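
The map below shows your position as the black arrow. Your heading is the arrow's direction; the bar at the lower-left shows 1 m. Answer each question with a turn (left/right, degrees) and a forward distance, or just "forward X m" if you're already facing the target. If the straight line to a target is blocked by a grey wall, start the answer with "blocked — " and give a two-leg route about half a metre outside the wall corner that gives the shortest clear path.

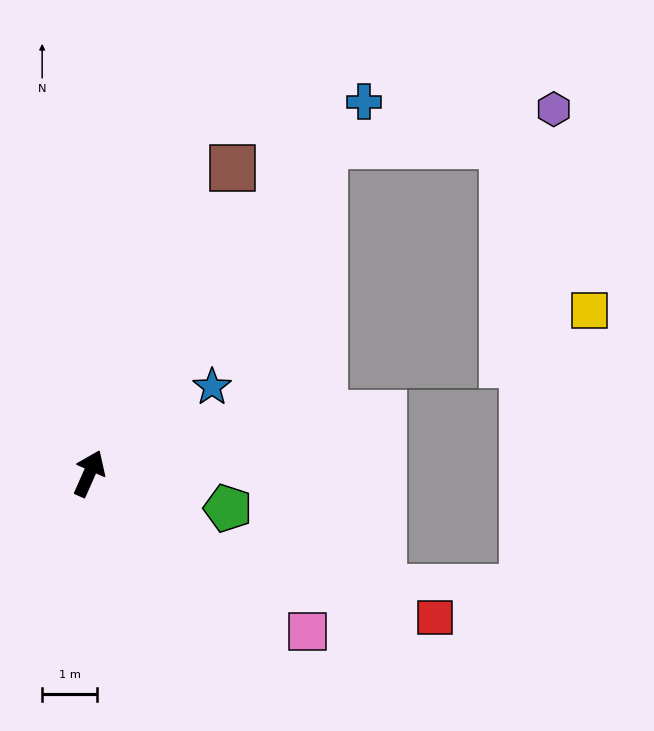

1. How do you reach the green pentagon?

turn right 80°, forward 2.6 m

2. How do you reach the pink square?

turn right 102°, forward 4.9 m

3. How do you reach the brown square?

forward 6.1 m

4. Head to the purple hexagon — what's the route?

blocked — turn right 12°, forward 7.3 m, then turn right 45°, forward 4.2 m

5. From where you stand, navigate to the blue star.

turn right 31°, forward 2.7 m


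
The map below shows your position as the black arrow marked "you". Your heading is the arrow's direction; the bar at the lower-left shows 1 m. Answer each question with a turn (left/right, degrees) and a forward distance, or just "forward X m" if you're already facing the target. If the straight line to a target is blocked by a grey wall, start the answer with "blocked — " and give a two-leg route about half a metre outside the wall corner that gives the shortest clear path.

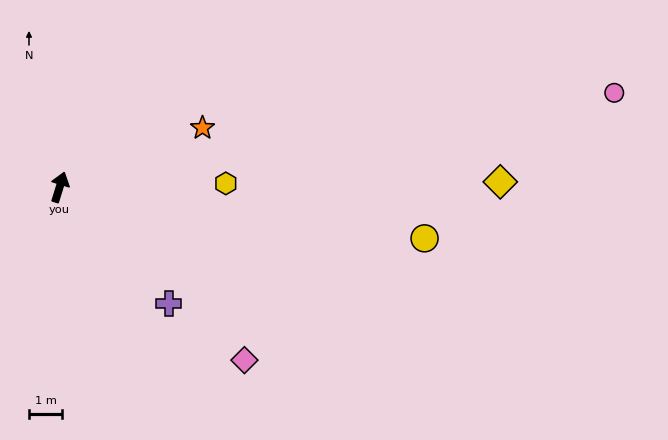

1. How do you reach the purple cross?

turn right 120°, forward 4.8 m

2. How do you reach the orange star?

turn right 50°, forward 4.7 m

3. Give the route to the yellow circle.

turn right 81°, forward 11.1 m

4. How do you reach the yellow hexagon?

turn right 71°, forward 5.0 m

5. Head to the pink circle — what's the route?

turn right 63°, forward 17.0 m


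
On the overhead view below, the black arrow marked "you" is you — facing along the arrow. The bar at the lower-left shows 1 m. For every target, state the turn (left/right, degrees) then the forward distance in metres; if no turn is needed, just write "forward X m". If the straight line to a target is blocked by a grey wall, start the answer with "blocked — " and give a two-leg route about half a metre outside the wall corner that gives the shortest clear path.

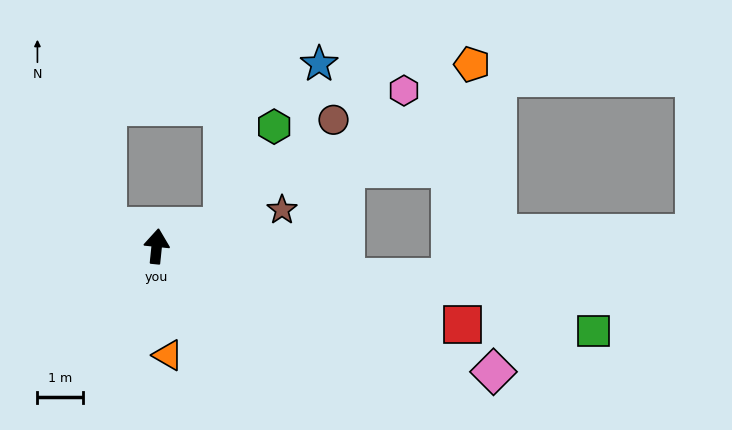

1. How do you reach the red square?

turn right 98°, forward 6.9 m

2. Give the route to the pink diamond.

turn right 105°, forward 7.9 m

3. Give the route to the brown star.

turn right 68°, forward 2.9 m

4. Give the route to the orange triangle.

turn right 168°, forward 2.4 m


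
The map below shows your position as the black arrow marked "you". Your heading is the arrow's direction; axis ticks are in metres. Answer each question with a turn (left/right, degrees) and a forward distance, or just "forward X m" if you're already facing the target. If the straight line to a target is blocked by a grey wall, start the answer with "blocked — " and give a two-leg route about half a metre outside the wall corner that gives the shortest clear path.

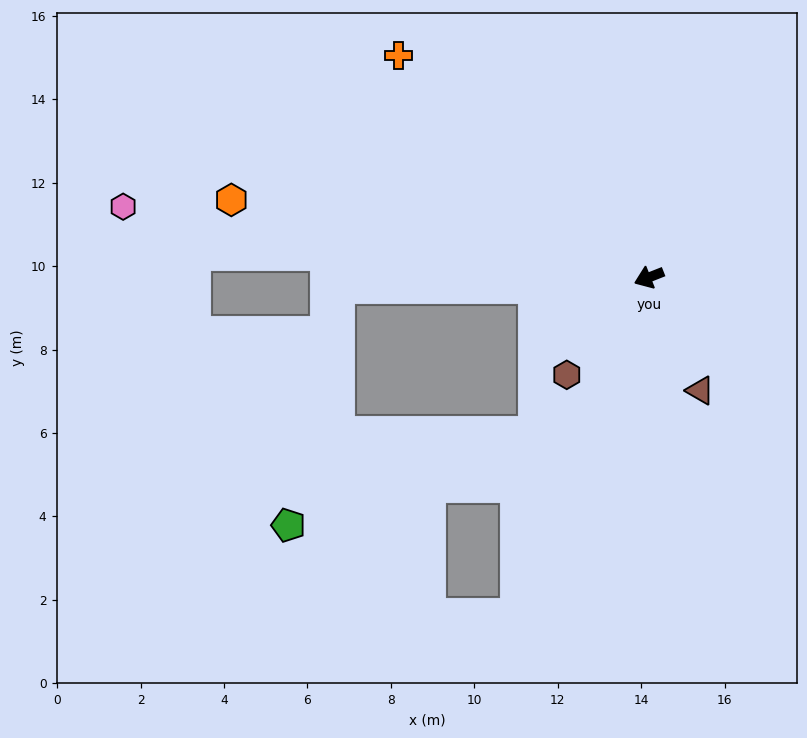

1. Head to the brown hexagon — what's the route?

turn left 28°, forward 3.1 m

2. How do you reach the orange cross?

turn right 63°, forward 8.0 m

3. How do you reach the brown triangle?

turn left 93°, forward 3.0 m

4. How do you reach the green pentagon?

blocked — turn right 20°, forward 7.5 m, then turn left 77°, forward 5.8 m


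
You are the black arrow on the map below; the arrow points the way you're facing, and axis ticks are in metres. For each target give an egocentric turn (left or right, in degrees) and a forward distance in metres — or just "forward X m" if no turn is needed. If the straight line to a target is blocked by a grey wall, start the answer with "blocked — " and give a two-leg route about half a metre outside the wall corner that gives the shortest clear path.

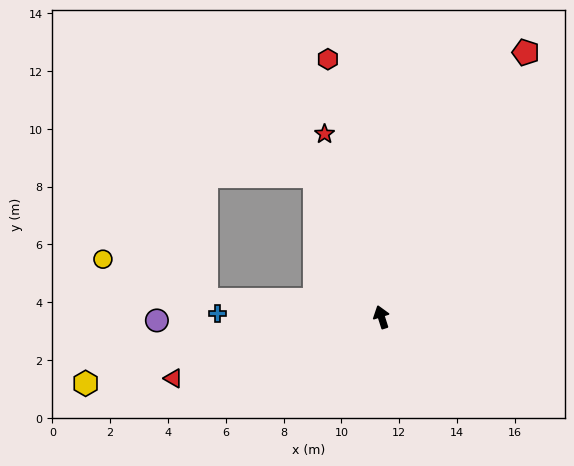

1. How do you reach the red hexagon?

turn right 6°, forward 9.1 m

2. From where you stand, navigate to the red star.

forward 6.6 m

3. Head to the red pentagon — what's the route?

turn right 46°, forward 10.4 m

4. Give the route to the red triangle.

turn left 89°, forward 7.5 m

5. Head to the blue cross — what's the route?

turn left 71°, forward 5.7 m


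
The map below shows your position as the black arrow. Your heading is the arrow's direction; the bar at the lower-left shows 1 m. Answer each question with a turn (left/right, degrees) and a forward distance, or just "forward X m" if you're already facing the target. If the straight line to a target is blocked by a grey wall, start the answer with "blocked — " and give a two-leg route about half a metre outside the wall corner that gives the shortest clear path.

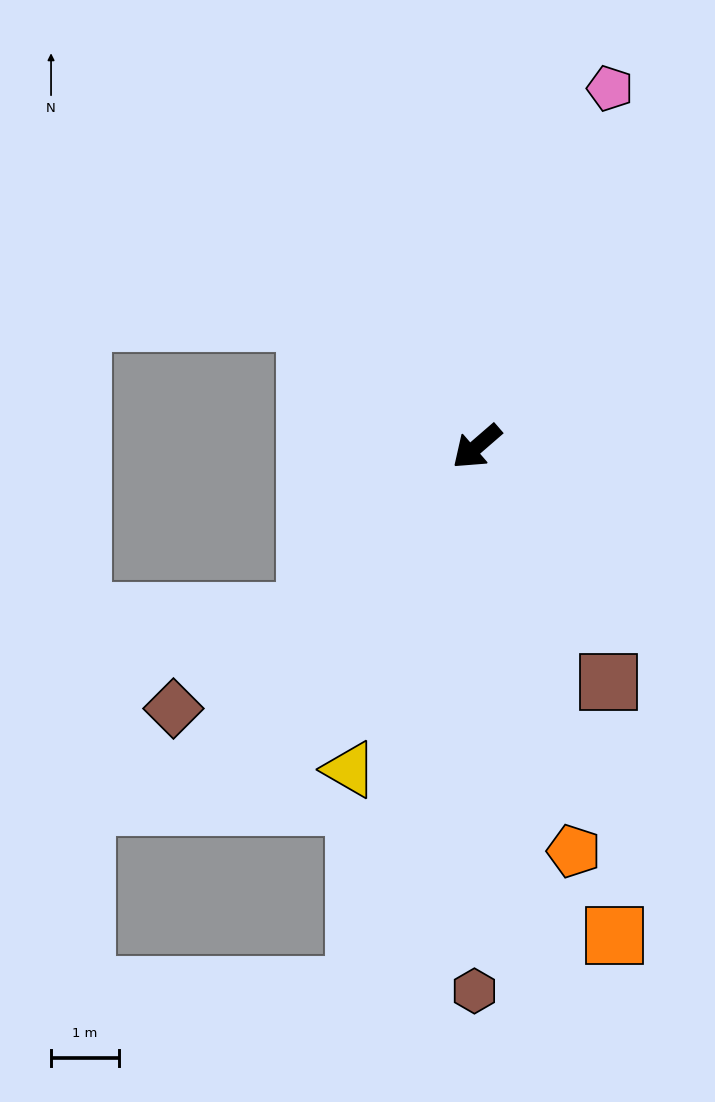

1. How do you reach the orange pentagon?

turn left 63°, forward 6.2 m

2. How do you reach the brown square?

turn left 78°, forward 4.0 m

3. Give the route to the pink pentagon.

turn right 151°, forward 5.7 m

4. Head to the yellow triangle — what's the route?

turn left 28°, forward 5.1 m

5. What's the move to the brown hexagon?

turn left 49°, forward 8.1 m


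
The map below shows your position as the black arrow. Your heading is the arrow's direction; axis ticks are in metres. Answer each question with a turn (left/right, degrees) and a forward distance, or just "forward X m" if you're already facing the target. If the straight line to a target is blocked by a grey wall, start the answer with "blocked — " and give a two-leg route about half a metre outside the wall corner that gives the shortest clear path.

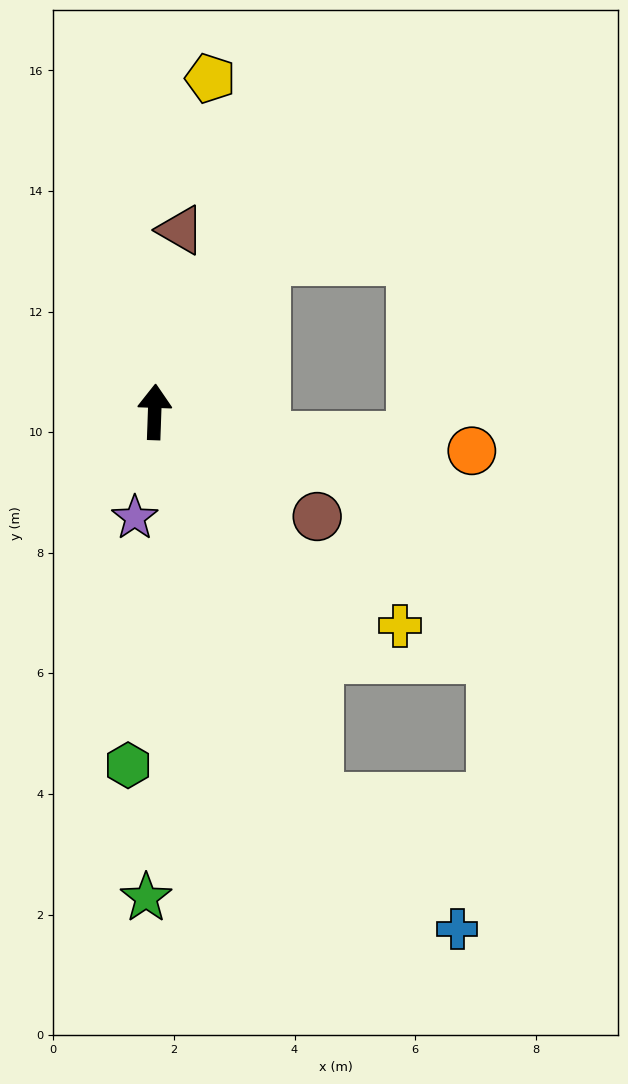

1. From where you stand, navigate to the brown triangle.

turn right 6°, forward 3.0 m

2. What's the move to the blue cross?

blocked — turn right 155°, forward 7.0 m, then turn left 24°, forward 3.2 m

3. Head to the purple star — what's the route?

turn left 171°, forward 1.8 m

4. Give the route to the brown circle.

turn right 121°, forward 3.2 m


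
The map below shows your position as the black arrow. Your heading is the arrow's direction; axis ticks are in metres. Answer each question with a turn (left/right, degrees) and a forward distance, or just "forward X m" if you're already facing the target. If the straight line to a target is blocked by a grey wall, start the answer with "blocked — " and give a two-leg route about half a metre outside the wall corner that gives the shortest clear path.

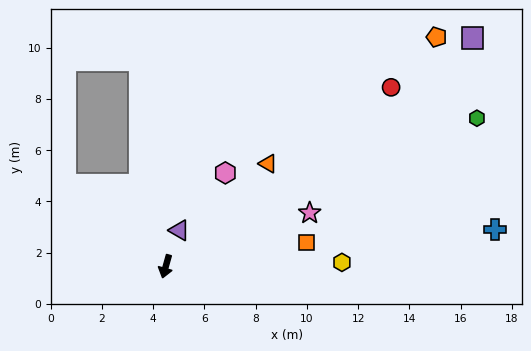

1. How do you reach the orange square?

turn left 115°, forward 5.6 m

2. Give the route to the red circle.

turn left 144°, forward 11.2 m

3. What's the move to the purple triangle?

turn left 175°, forward 1.5 m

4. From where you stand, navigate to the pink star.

turn left 126°, forward 6.0 m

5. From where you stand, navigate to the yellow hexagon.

turn left 107°, forward 6.9 m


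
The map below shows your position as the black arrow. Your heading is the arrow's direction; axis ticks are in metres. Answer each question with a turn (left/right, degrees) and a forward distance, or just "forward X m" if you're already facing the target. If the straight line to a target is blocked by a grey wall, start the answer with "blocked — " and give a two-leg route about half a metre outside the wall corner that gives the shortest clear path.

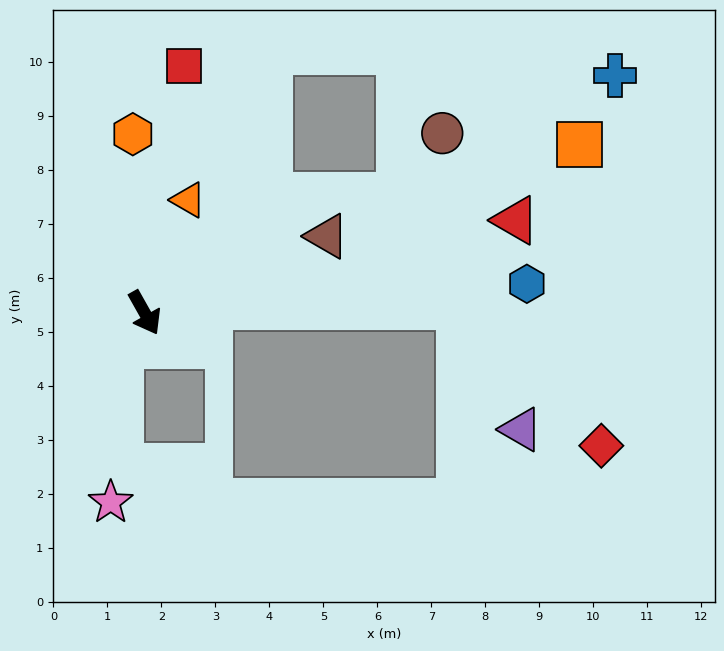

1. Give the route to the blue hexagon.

turn left 65°, forward 7.1 m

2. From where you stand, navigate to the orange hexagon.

turn left 154°, forward 3.3 m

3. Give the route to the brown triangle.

turn left 83°, forward 3.7 m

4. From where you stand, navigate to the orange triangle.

turn left 130°, forward 2.2 m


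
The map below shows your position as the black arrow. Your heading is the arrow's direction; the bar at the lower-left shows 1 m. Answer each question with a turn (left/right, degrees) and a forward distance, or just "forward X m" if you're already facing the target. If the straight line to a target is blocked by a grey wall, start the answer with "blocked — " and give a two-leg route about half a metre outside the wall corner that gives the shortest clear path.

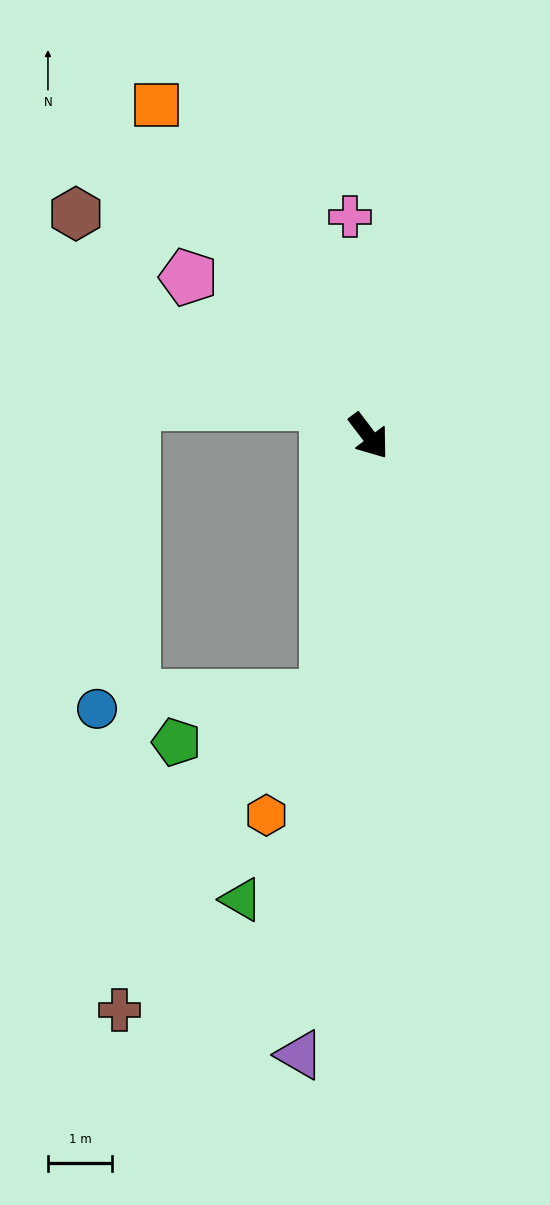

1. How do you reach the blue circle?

blocked — turn right 46°, forward 4.1 m, then turn right 78°, forward 3.6 m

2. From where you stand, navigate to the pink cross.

turn left 148°, forward 3.4 m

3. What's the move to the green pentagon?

blocked — turn right 46°, forward 4.1 m, then turn right 65°, forward 2.4 m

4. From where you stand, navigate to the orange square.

turn left 175°, forward 6.1 m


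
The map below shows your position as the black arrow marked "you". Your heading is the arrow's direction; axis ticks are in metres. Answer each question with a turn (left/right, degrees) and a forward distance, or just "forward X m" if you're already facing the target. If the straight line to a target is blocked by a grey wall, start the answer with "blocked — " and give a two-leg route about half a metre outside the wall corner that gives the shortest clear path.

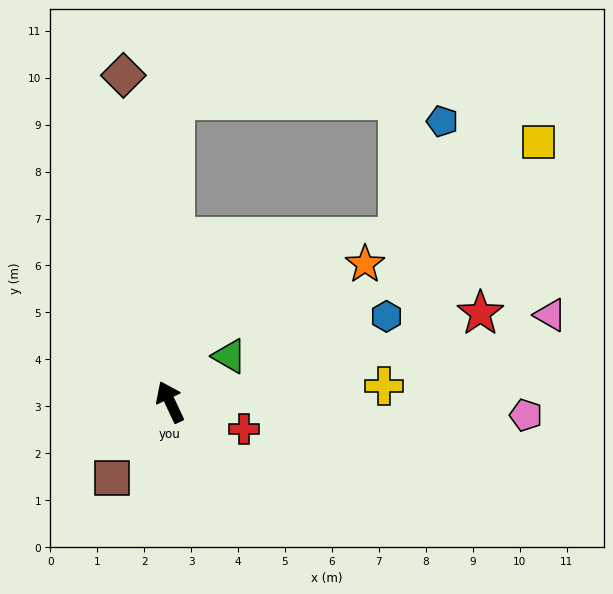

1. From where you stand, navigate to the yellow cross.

turn right 111°, forward 4.6 m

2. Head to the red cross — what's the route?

turn right 136°, forward 1.7 m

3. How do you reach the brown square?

turn left 118°, forward 2.0 m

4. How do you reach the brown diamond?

turn right 17°, forward 7.0 m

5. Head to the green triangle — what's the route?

turn right 78°, forward 1.6 m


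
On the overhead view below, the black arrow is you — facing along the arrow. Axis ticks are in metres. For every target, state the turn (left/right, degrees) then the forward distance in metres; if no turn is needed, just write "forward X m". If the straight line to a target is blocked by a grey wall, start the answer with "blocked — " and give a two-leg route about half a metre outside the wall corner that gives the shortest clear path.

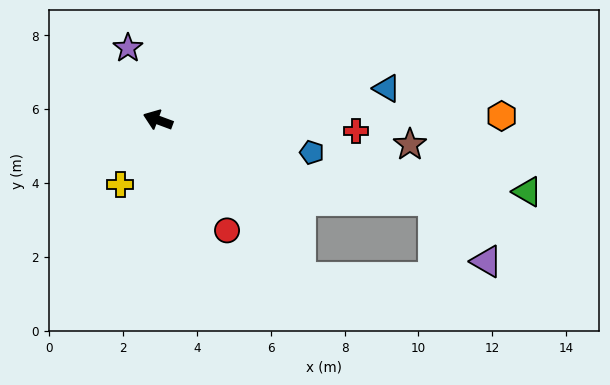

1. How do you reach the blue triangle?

turn right 152°, forward 6.3 m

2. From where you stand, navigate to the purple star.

turn right 47°, forward 2.1 m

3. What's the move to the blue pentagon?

turn right 172°, forward 4.3 m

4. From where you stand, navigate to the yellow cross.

turn left 80°, forward 2.0 m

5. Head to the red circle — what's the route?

turn left 142°, forward 3.5 m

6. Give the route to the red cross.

turn right 163°, forward 5.4 m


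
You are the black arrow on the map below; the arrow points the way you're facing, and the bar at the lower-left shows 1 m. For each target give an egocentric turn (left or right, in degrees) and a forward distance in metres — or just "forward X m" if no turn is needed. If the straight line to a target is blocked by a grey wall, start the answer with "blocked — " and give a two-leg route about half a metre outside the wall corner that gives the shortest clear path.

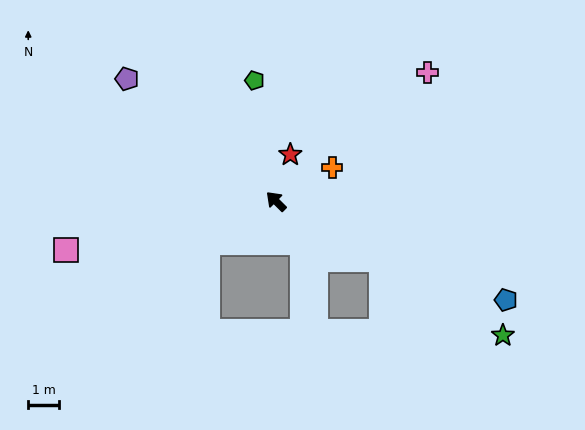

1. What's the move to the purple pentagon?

turn left 5°, forward 6.3 m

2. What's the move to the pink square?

turn left 58°, forward 7.1 m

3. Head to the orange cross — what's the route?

turn right 104°, forward 2.1 m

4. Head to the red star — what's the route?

turn right 62°, forward 1.6 m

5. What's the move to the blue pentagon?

turn right 158°, forward 8.2 m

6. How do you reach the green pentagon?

turn right 35°, forward 4.0 m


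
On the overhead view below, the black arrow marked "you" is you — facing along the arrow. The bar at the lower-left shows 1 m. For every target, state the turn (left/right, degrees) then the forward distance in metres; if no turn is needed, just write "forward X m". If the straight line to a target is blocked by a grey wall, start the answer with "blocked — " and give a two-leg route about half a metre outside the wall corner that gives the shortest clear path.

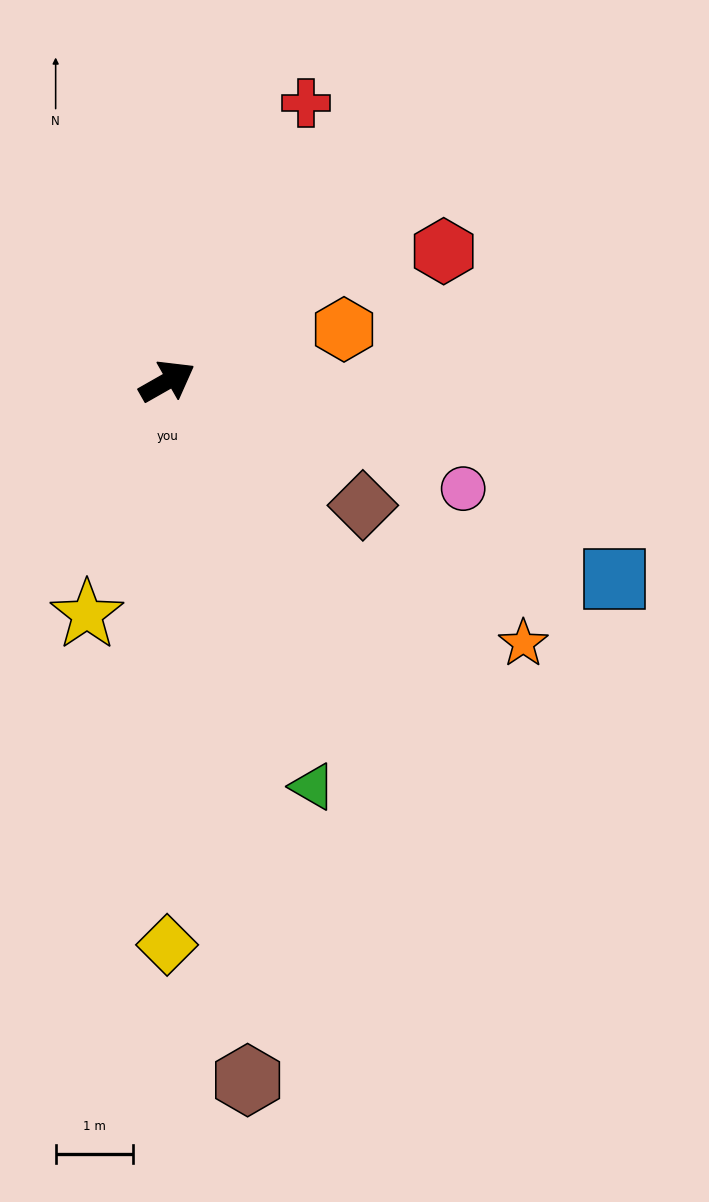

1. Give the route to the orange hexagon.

turn right 13°, forward 2.4 m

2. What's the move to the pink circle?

turn right 50°, forward 4.1 m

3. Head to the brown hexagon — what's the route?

turn right 113°, forward 9.2 m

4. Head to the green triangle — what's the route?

turn right 100°, forward 5.6 m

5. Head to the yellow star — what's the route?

turn right 139°, forward 3.2 m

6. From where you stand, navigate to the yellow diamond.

turn right 120°, forward 7.3 m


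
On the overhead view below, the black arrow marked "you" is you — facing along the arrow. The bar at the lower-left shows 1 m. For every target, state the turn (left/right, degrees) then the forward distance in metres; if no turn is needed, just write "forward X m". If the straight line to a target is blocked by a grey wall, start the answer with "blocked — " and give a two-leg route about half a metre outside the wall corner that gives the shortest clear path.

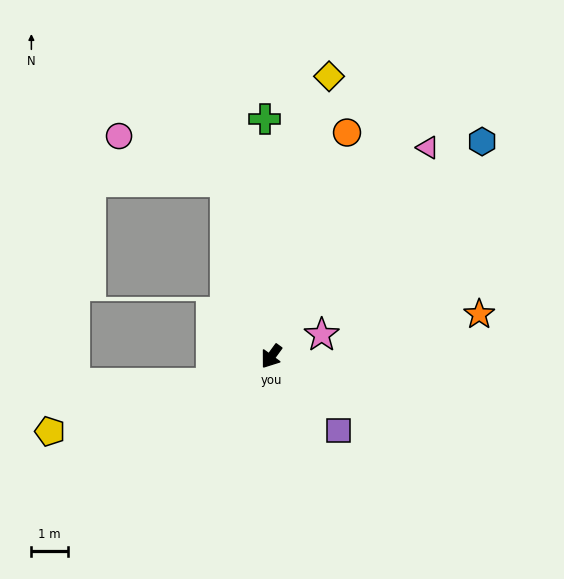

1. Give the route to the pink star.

turn left 149°, forward 1.5 m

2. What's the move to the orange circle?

turn right 163°, forward 6.4 m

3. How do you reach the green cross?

turn right 142°, forward 6.4 m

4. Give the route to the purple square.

turn left 78°, forward 2.7 m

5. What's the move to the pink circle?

blocked — turn right 129°, forward 4.9 m, then turn left 52°, forward 3.1 m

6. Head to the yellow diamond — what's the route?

turn right 156°, forward 7.8 m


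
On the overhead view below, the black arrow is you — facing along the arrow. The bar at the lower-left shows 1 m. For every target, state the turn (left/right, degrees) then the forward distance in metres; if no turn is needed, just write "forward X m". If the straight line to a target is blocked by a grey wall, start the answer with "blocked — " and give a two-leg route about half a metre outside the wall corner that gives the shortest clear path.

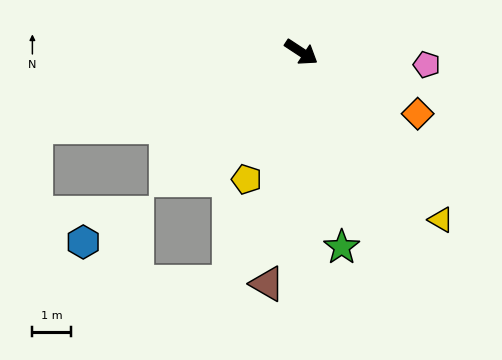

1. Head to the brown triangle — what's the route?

turn right 65°, forward 6.0 m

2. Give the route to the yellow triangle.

turn right 17°, forward 5.6 m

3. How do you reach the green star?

turn right 45°, forward 5.1 m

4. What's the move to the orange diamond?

turn left 5°, forward 3.4 m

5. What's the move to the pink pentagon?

turn left 28°, forward 3.2 m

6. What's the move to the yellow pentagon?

turn right 80°, forward 3.5 m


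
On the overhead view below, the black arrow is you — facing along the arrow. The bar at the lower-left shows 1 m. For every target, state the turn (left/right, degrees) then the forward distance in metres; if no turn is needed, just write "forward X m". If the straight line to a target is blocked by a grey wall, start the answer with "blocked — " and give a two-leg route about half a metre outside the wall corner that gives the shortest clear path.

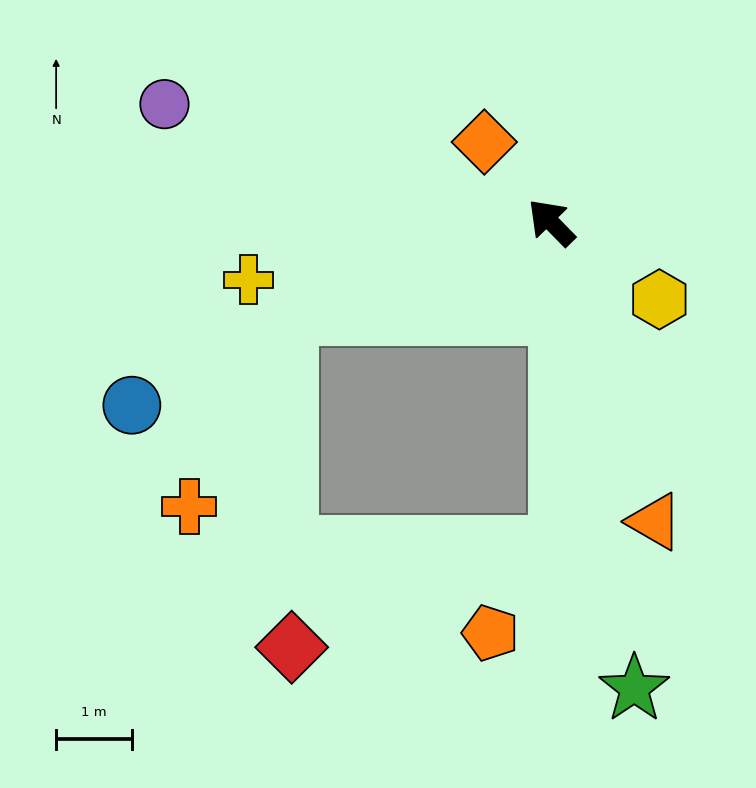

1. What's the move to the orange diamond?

turn right 5°, forward 1.4 m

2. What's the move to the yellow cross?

turn left 56°, forward 4.1 m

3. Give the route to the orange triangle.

turn left 155°, forward 4.2 m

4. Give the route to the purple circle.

turn left 29°, forward 5.3 m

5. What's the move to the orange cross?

blocked — turn left 64°, forward 3.7 m, then turn left 45°, forward 2.9 m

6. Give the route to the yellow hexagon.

turn right 170°, forward 1.8 m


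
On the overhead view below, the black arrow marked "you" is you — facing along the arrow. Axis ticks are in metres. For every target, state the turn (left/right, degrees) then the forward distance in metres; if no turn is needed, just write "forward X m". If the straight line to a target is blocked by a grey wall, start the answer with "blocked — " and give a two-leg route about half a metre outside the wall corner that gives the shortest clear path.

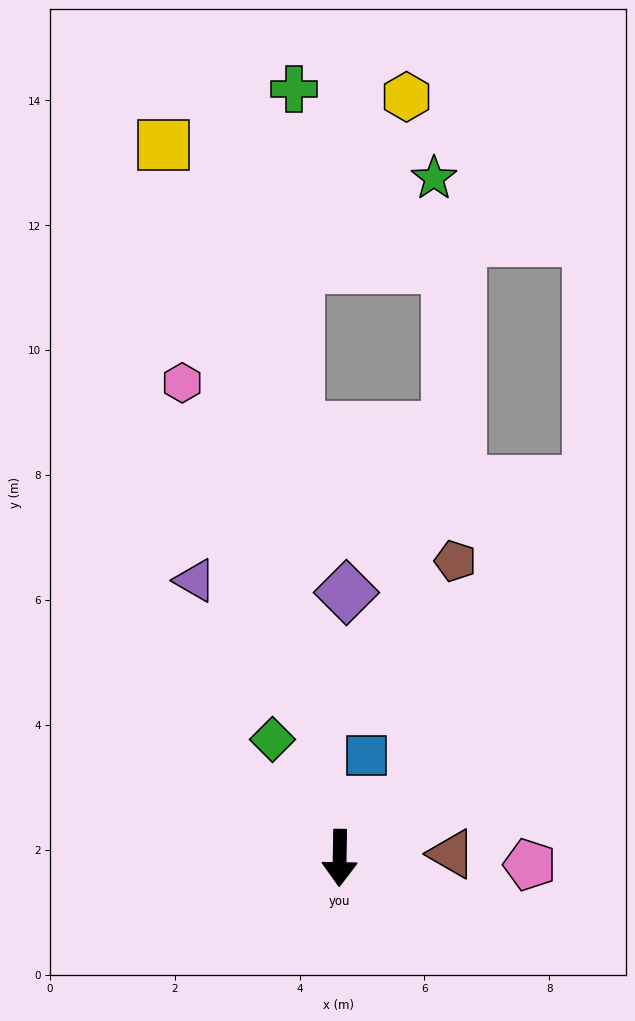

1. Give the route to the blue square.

turn left 166°, forward 1.7 m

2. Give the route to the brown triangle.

turn left 93°, forward 1.8 m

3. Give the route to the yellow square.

turn right 165°, forward 11.8 m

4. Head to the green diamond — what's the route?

turn right 150°, forward 2.2 m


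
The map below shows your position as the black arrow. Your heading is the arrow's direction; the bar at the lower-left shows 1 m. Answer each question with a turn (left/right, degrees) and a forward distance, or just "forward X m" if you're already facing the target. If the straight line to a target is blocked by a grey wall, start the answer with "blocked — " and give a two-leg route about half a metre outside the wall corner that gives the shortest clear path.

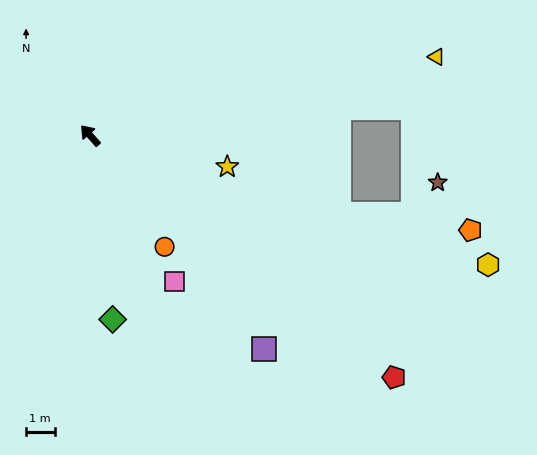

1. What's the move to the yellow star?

turn right 144°, forward 5.0 m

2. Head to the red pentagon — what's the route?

turn right 170°, forward 13.7 m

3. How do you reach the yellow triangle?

turn right 119°, forward 12.5 m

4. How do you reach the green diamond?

turn left 145°, forward 6.5 m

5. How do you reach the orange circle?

turn left 172°, forward 4.7 m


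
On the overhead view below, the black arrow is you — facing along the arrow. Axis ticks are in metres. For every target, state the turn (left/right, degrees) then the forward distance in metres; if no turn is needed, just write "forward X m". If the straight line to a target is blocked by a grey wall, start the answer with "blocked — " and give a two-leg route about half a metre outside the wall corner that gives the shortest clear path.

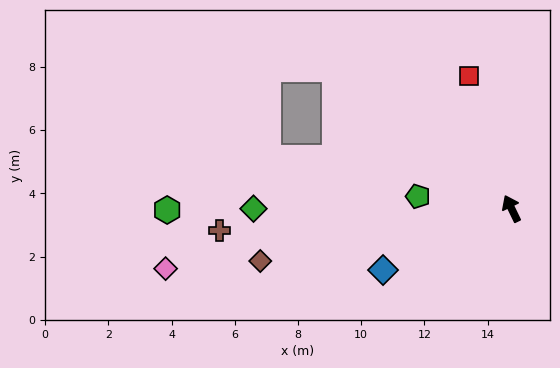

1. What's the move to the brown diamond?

turn left 76°, forward 8.1 m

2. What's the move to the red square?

turn right 8°, forward 4.4 m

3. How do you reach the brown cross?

turn left 68°, forward 9.3 m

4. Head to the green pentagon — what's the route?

turn left 57°, forward 3.0 m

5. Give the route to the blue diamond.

turn left 90°, forward 4.5 m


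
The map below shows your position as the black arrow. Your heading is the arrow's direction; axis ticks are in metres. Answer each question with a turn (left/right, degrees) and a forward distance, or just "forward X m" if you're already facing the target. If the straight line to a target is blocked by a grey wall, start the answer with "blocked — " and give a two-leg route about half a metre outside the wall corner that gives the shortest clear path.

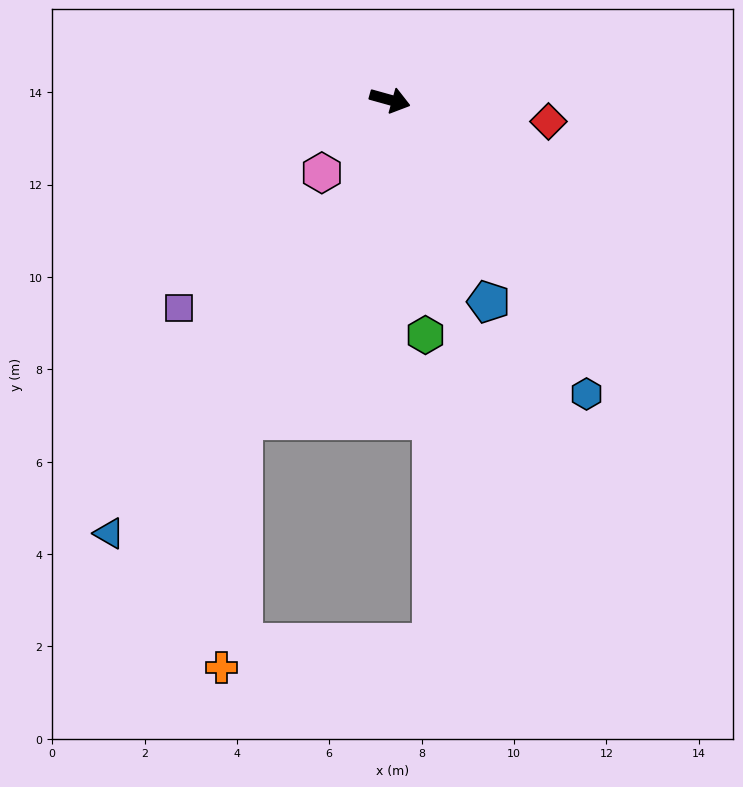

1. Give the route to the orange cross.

blocked — turn right 99°, forward 7.6 m, then turn left 20°, forward 5.4 m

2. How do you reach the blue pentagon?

turn right 48°, forward 4.9 m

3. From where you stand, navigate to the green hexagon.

turn right 66°, forward 5.1 m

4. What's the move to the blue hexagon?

turn right 41°, forward 7.7 m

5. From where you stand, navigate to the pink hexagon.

turn right 117°, forward 2.2 m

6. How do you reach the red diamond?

turn left 8°, forward 3.5 m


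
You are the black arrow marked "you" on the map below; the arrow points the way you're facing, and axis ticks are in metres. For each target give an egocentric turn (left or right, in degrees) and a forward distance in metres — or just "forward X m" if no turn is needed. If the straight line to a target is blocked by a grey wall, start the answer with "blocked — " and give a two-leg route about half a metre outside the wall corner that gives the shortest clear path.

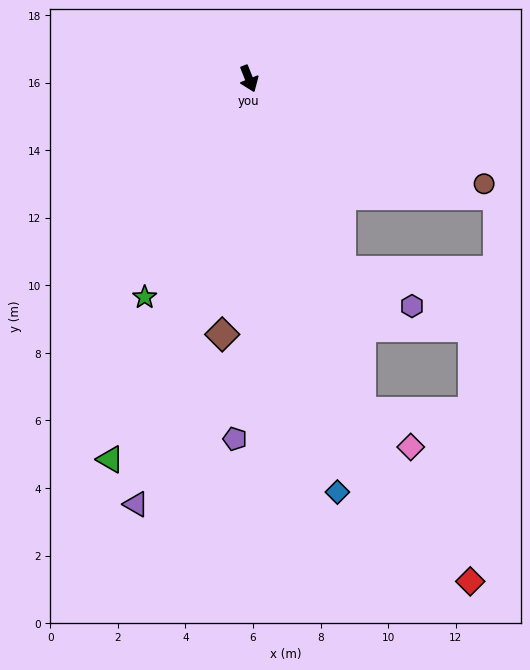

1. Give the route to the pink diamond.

blocked — turn right 3°, forward 10.4 m, then turn left 35°, forward 1.8 m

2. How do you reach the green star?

turn right 47°, forward 7.2 m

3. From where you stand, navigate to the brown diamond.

turn right 28°, forward 7.6 m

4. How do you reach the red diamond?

blocked — turn right 3°, forward 10.4 m, then turn left 14°, forward 6.0 m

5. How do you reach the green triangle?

turn right 42°, forward 12.0 m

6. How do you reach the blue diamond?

turn right 10°, forward 12.5 m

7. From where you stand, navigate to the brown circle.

turn left 44°, forward 7.6 m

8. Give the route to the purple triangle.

turn right 37°, forward 13.0 m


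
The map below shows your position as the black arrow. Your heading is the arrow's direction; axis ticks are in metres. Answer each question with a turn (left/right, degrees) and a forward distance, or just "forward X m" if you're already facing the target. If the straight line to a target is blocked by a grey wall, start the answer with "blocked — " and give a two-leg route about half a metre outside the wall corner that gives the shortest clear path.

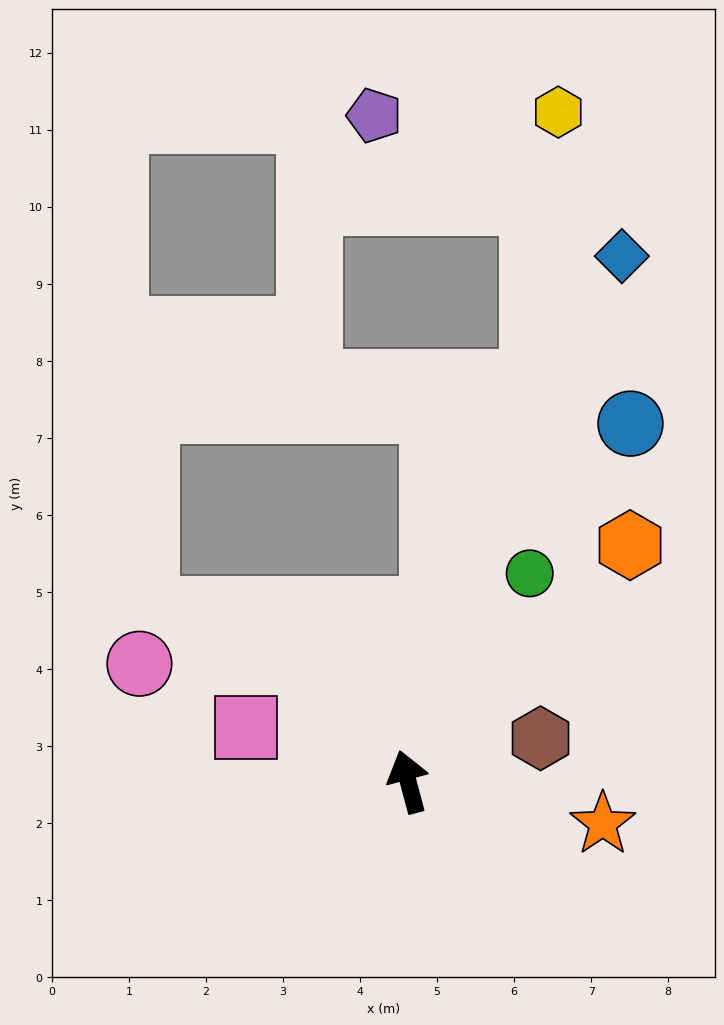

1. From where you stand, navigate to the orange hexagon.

turn right 58°, forward 4.2 m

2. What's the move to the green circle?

turn right 45°, forward 3.1 m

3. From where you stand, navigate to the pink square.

turn left 57°, forward 2.2 m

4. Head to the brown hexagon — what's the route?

turn right 87°, forward 1.8 m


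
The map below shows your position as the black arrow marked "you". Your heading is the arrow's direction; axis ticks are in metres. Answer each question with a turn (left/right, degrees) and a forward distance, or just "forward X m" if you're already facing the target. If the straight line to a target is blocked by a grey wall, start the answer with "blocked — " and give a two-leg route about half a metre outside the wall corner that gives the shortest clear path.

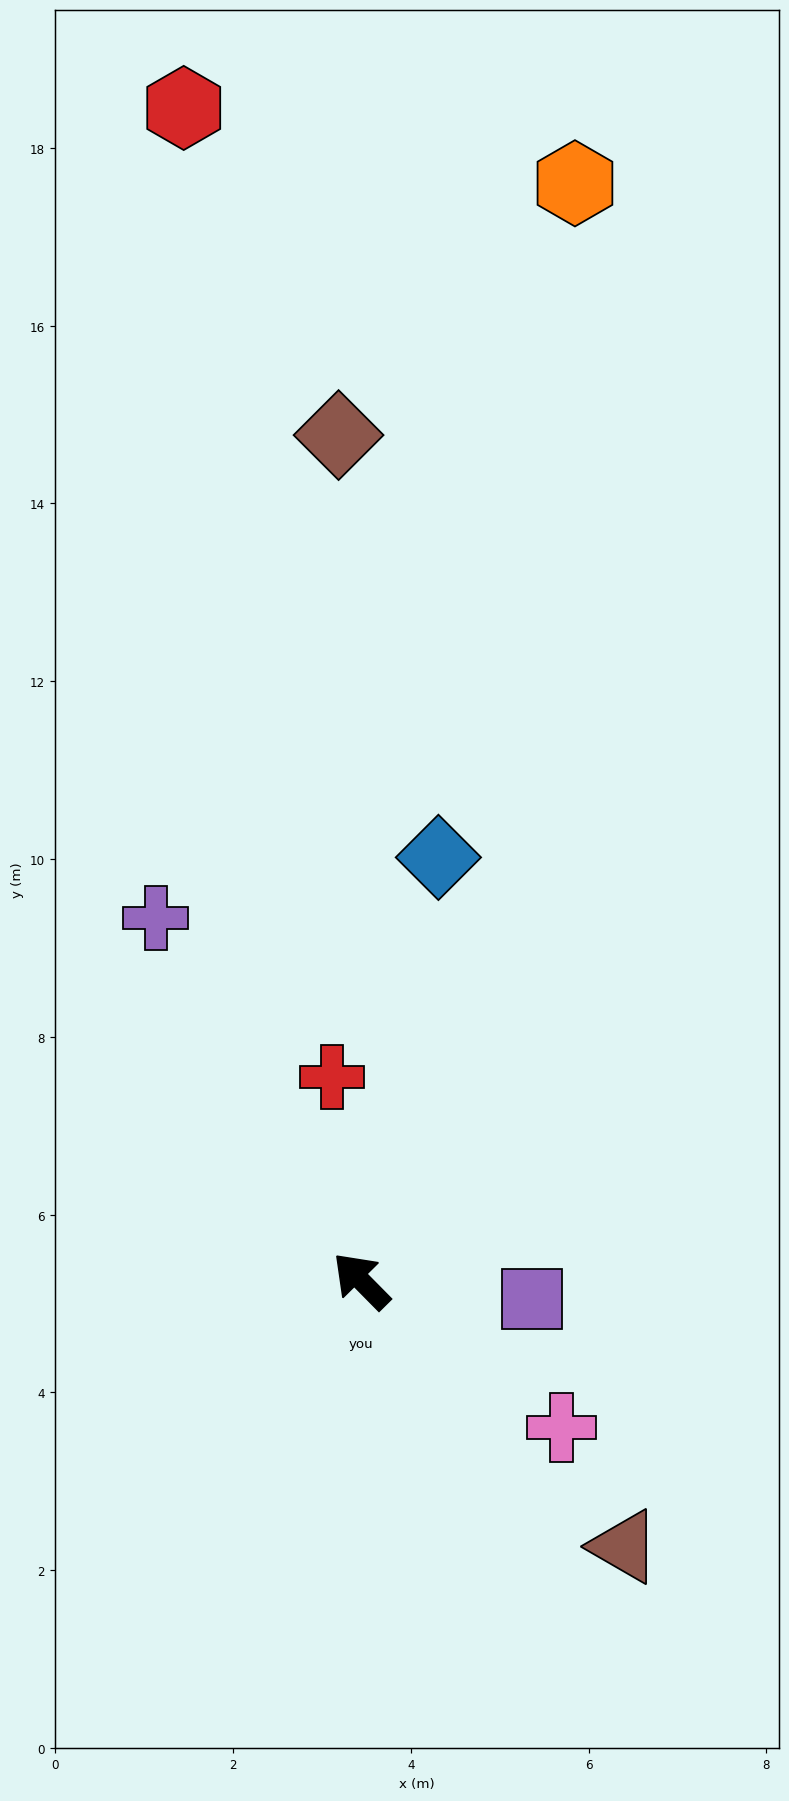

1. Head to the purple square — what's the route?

turn right 141°, forward 1.9 m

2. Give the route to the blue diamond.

turn right 55°, forward 4.8 m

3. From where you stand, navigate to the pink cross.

turn right 171°, forward 2.8 m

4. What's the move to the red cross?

turn right 36°, forward 2.3 m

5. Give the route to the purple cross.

turn right 15°, forward 4.7 m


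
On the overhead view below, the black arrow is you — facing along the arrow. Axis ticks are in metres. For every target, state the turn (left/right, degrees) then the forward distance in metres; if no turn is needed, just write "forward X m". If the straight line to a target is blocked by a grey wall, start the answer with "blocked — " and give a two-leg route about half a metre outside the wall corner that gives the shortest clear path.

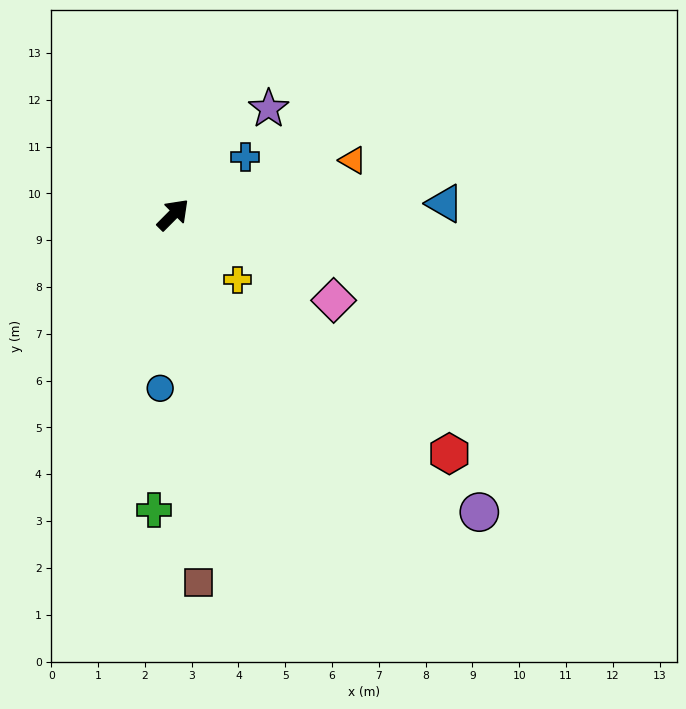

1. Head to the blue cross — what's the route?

turn right 7°, forward 2.0 m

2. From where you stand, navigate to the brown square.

turn right 131°, forward 7.9 m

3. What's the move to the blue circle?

turn right 139°, forward 3.7 m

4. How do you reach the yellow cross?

turn right 91°, forward 2.0 m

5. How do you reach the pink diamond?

turn right 73°, forward 3.9 m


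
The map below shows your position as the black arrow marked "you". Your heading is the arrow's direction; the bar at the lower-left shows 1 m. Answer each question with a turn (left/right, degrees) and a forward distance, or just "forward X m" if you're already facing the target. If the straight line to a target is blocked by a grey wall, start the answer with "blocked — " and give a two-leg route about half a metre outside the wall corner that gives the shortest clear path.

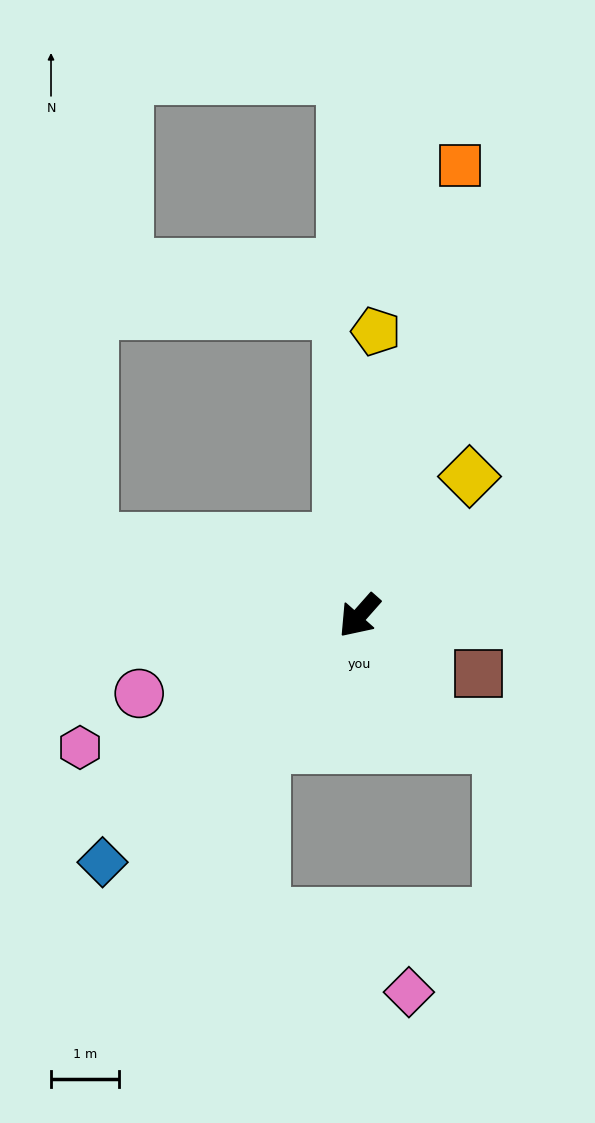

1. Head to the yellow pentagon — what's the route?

turn right 142°, forward 4.2 m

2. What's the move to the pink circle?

turn right 29°, forward 3.4 m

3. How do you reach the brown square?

turn left 106°, forward 1.9 m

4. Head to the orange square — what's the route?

turn right 151°, forward 6.8 m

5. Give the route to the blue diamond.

turn right 5°, forward 5.2 m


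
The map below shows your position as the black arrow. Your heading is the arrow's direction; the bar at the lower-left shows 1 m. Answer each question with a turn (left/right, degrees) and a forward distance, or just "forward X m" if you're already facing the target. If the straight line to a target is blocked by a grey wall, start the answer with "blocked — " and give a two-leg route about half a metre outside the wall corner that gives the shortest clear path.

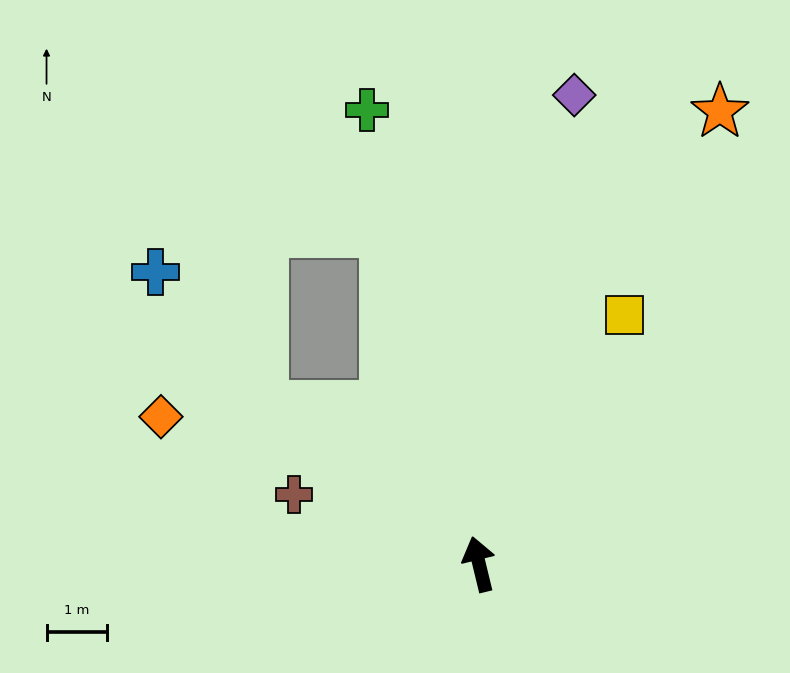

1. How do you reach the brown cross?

turn left 56°, forward 3.3 m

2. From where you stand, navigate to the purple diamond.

turn right 25°, forward 8.0 m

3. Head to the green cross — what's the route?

forward 7.8 m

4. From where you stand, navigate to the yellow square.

turn right 44°, forward 4.8 m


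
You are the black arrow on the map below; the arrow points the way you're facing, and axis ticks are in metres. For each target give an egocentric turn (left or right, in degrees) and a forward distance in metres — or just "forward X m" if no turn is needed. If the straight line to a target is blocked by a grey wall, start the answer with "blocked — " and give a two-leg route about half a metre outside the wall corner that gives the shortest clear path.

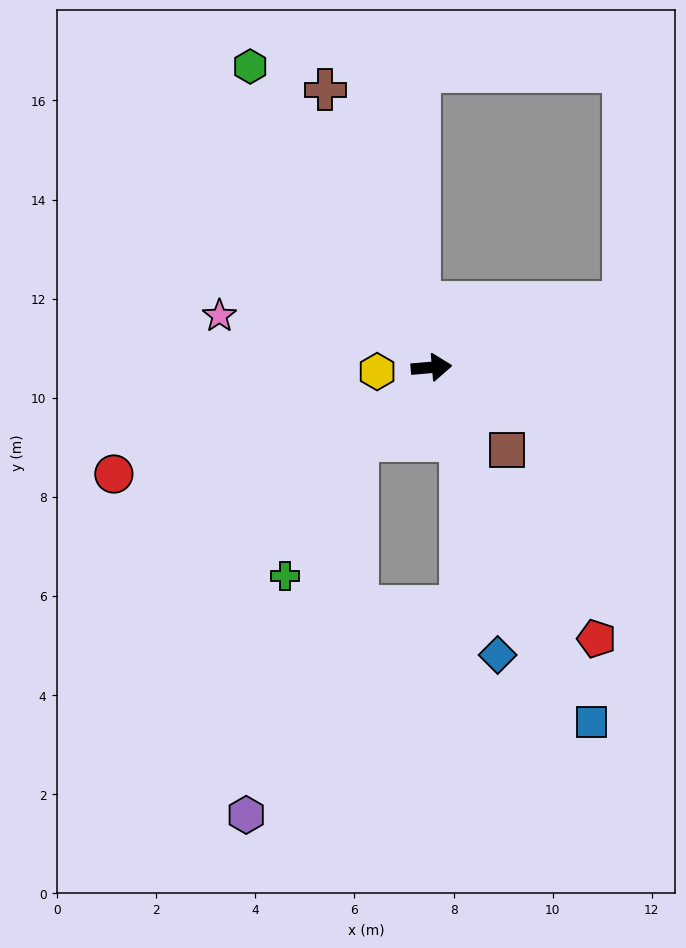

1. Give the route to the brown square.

turn right 52°, forward 2.3 m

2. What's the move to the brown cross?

turn left 106°, forward 6.0 m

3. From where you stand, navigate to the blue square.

turn right 71°, forward 7.8 m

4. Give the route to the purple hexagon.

blocked — turn right 140°, forward 2.1 m, then turn left 28°, forward 7.9 m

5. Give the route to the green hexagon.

turn left 116°, forward 7.1 m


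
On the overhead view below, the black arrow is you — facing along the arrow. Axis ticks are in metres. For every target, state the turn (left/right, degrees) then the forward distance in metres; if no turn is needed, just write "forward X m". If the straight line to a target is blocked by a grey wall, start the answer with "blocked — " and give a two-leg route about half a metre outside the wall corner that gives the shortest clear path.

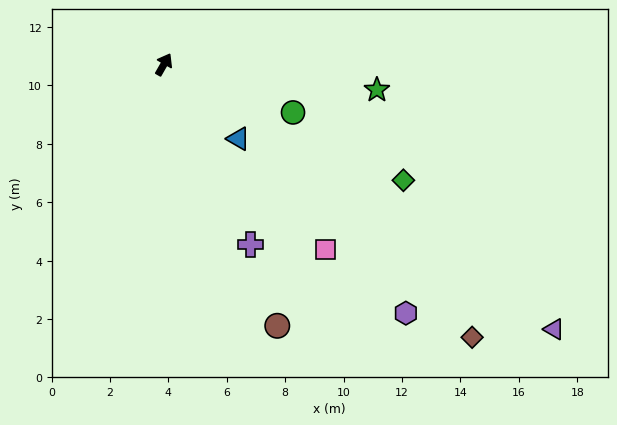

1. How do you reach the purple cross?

turn right 125°, forward 6.8 m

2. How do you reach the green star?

turn right 67°, forward 7.3 m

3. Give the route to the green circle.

turn right 81°, forward 4.7 m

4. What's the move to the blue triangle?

turn right 105°, forward 3.6 m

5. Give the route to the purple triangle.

turn right 94°, forward 16.1 m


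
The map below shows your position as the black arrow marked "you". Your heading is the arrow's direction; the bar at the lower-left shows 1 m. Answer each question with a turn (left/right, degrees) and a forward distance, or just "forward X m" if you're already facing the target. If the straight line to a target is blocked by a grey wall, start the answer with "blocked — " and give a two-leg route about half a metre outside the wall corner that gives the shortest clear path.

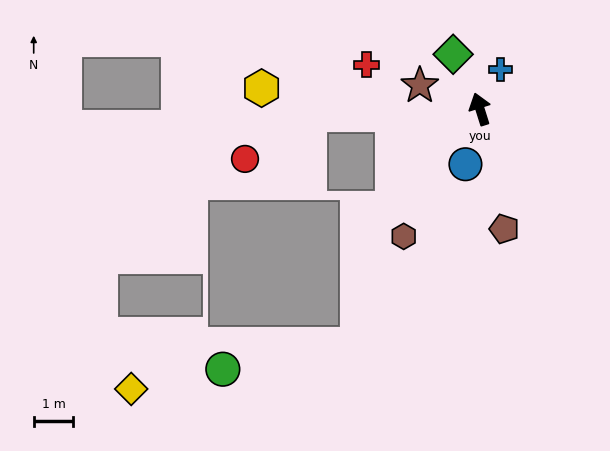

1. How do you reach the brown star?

turn left 51°, forward 1.6 m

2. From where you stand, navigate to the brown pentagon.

turn left 174°, forward 3.1 m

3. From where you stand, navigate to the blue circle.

turn left 148°, forward 1.4 m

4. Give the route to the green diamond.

turn left 9°, forward 1.5 m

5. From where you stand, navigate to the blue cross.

turn right 45°, forward 1.1 m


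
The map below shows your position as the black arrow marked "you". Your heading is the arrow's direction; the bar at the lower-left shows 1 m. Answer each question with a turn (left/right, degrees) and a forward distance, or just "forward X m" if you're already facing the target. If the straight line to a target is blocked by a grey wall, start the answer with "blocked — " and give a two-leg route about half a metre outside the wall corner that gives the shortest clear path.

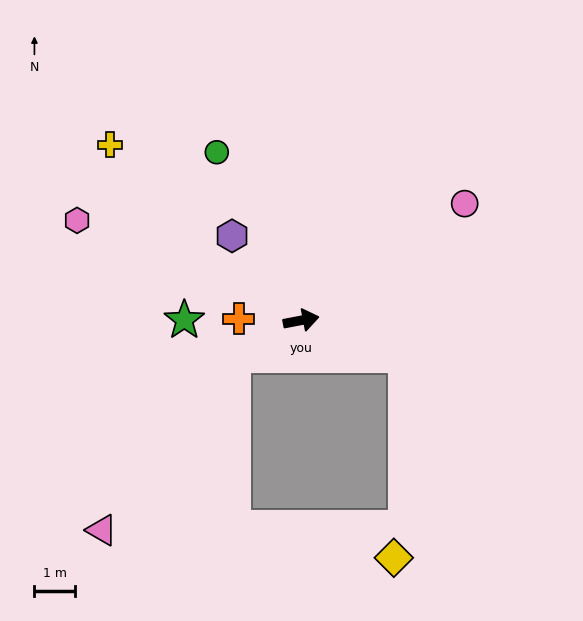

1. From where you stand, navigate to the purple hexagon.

turn left 118°, forward 2.7 m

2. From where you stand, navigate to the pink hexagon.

turn left 145°, forward 6.0 m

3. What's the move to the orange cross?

turn left 168°, forward 1.5 m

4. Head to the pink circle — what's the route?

turn left 25°, forward 4.9 m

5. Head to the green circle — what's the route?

turn left 106°, forward 4.6 m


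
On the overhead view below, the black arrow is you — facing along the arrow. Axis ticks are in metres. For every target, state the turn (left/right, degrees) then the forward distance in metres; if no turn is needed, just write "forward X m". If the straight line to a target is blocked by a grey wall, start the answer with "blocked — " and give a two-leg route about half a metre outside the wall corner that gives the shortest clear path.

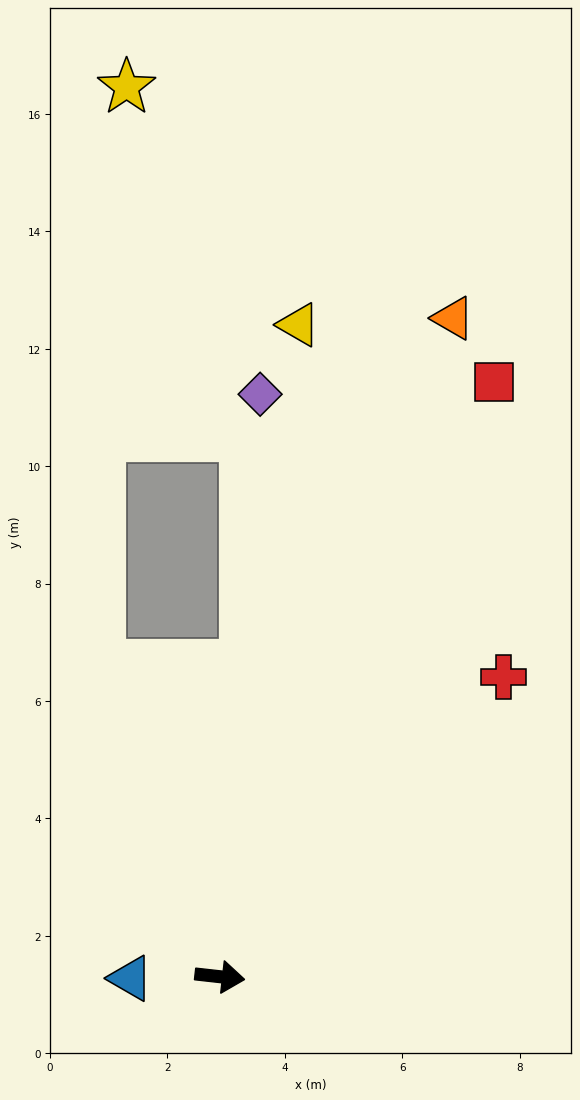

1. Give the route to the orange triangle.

turn left 77°, forward 11.9 m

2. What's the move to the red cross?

turn left 53°, forward 7.0 m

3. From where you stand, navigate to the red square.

turn left 72°, forward 11.2 m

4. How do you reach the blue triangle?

turn right 173°, forward 1.5 m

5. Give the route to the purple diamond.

turn left 92°, forward 9.9 m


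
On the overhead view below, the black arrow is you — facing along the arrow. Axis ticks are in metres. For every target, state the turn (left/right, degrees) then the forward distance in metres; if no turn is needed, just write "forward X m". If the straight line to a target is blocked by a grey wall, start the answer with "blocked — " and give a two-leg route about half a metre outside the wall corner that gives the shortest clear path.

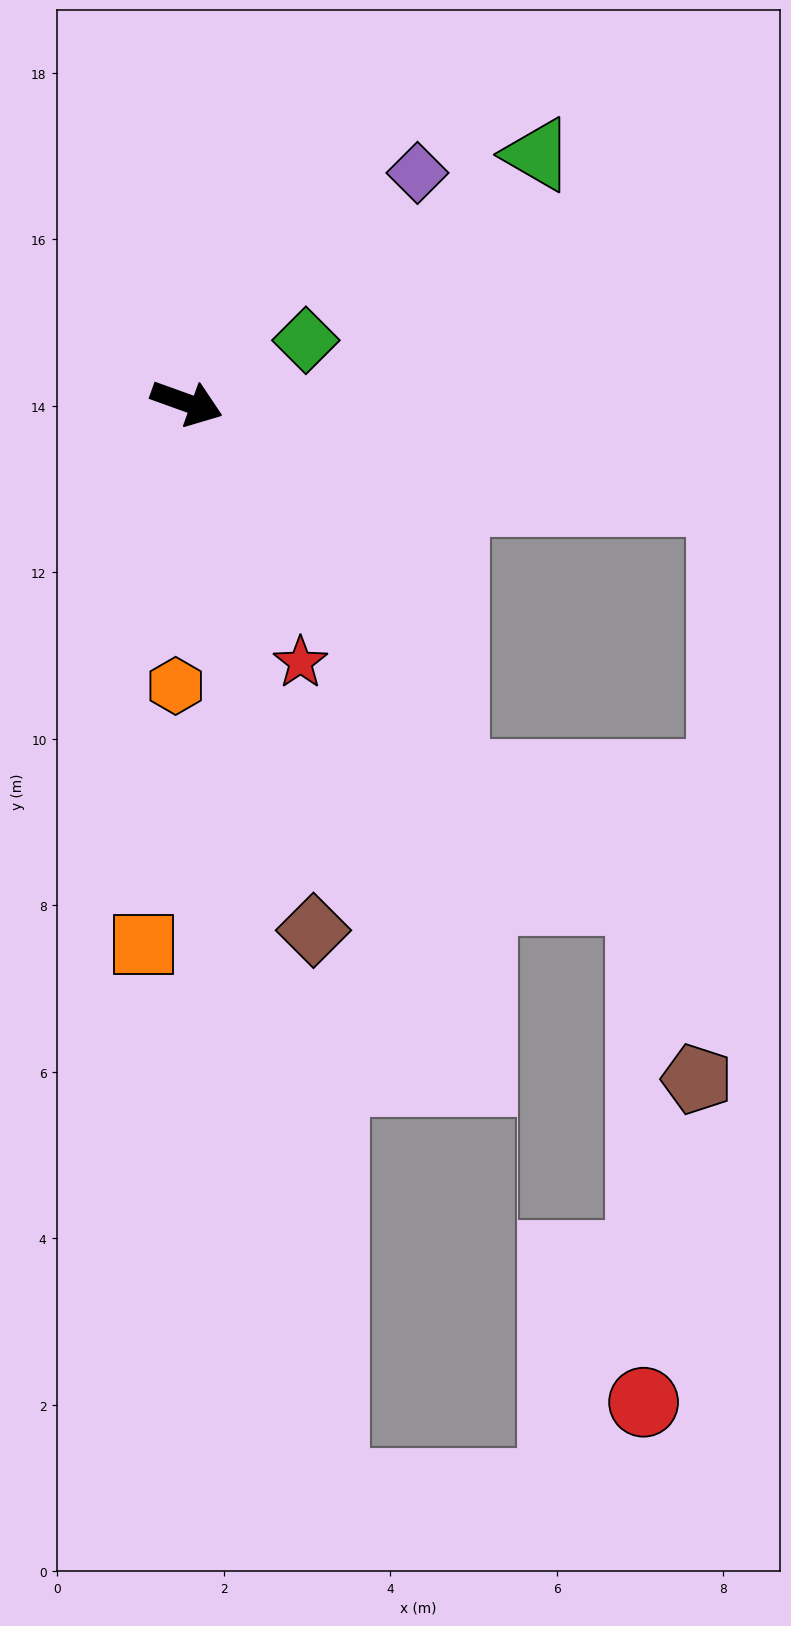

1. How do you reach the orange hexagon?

turn right 72°, forward 3.4 m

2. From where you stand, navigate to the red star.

turn right 47°, forward 3.4 m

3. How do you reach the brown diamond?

turn right 57°, forward 6.5 m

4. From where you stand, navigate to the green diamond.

turn left 48°, forward 1.6 m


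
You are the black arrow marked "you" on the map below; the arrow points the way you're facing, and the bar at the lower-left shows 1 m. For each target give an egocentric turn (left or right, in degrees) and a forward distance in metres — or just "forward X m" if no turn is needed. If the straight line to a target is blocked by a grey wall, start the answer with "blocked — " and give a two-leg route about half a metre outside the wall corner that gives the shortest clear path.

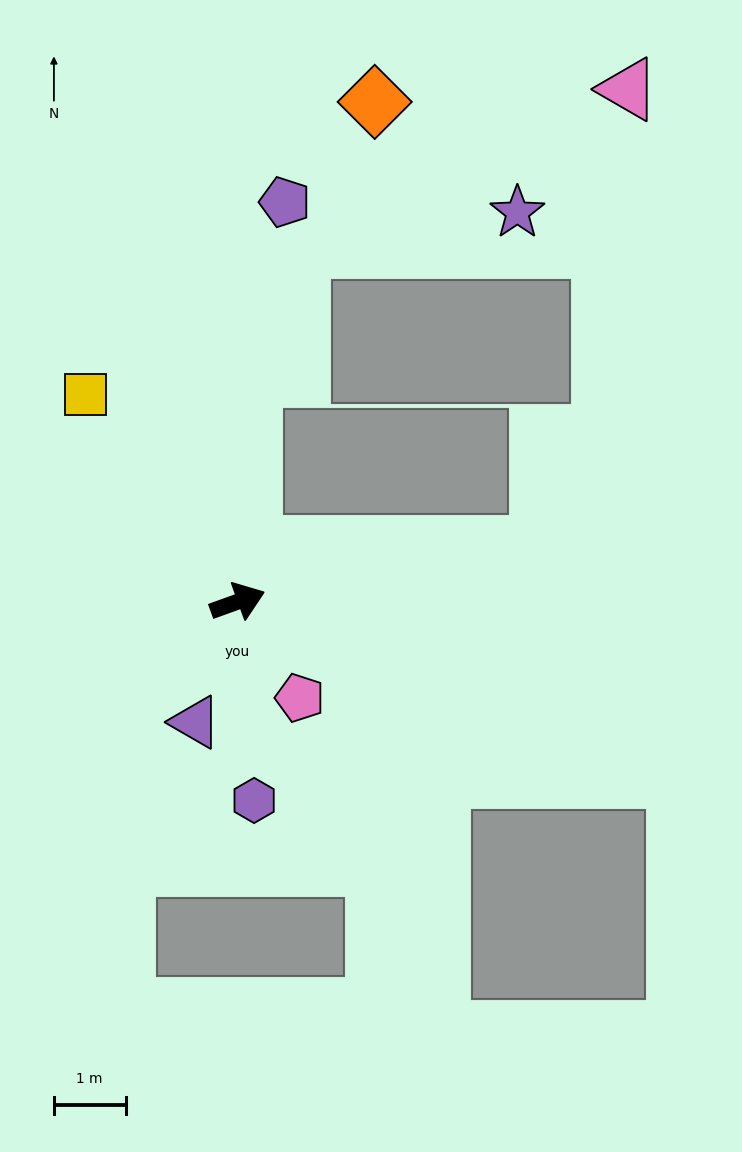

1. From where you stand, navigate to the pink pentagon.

turn right 77°, forward 1.6 m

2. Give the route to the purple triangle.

turn right 129°, forward 1.8 m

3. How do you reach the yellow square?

turn left 106°, forward 3.6 m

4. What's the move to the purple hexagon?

turn right 105°, forward 2.8 m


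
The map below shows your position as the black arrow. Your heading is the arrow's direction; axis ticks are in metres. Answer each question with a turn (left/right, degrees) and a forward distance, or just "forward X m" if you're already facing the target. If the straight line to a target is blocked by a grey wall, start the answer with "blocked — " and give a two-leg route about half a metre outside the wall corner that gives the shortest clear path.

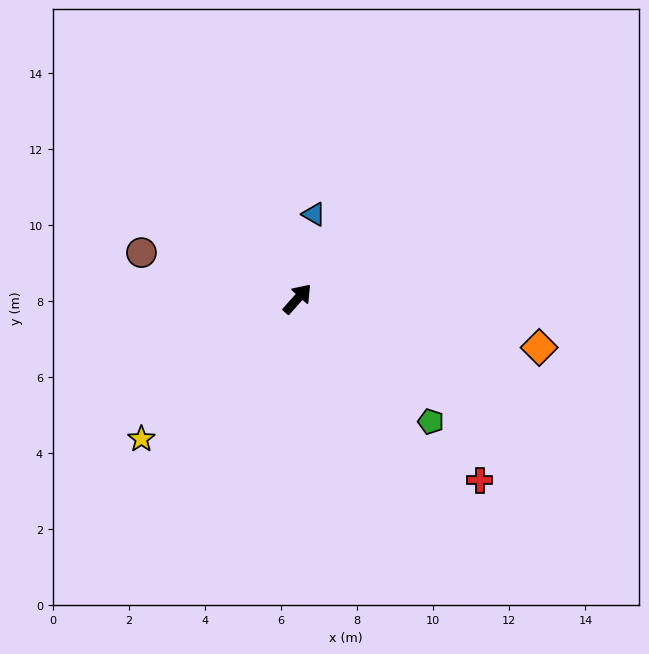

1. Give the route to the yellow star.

turn left 174°, forward 5.5 m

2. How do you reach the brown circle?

turn left 115°, forward 4.3 m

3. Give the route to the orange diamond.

turn right 60°, forward 6.5 m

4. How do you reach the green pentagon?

turn right 91°, forward 4.8 m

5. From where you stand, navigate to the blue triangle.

turn left 31°, forward 2.3 m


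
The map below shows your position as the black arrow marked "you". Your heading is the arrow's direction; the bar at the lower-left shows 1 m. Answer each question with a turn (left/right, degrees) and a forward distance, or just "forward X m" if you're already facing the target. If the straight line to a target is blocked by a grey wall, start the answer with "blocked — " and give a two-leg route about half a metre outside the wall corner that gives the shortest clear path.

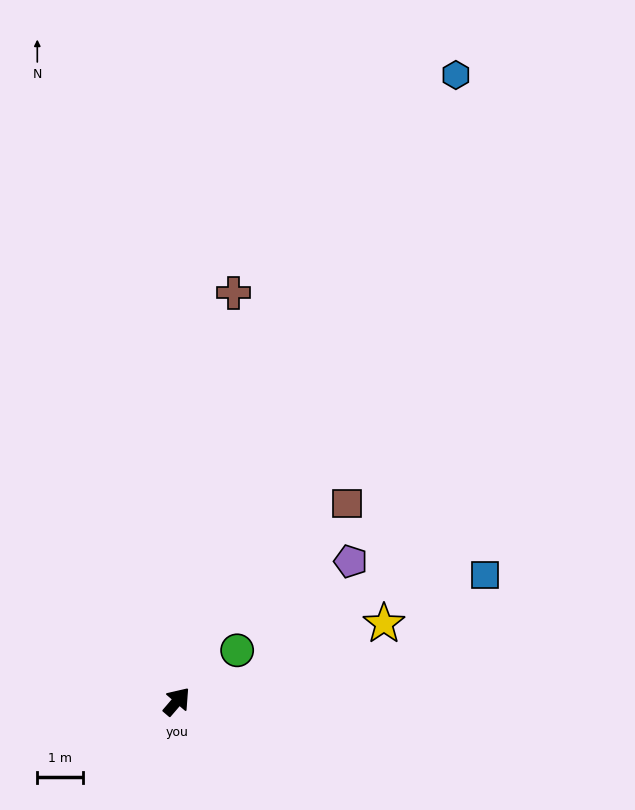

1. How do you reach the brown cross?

turn left 33°, forward 9.1 m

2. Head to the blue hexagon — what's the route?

turn left 17°, forward 15.1 m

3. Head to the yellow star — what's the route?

turn right 29°, forward 4.9 m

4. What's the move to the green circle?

turn right 9°, forward 1.7 m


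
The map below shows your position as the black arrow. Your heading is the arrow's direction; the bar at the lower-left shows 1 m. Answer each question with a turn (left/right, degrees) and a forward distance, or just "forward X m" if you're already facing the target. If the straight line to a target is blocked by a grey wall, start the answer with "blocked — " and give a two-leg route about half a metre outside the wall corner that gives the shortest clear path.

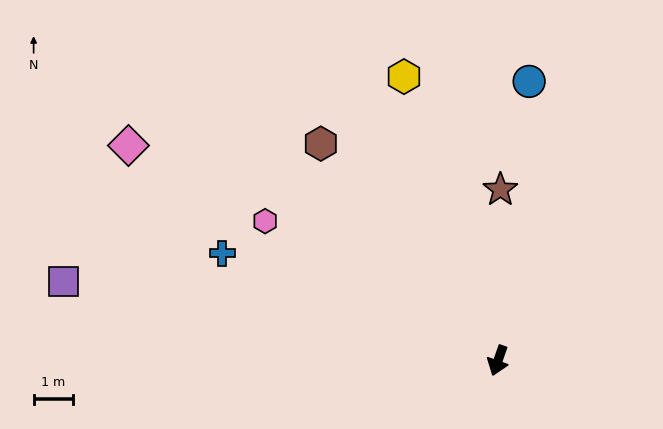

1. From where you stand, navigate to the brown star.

turn right 161°, forward 4.4 m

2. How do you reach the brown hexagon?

turn right 121°, forward 7.2 m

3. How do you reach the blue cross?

turn right 92°, forward 7.6 m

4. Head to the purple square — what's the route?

turn right 81°, forward 11.3 m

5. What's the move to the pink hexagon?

turn right 102°, forward 6.9 m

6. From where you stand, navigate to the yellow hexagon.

turn right 142°, forward 7.6 m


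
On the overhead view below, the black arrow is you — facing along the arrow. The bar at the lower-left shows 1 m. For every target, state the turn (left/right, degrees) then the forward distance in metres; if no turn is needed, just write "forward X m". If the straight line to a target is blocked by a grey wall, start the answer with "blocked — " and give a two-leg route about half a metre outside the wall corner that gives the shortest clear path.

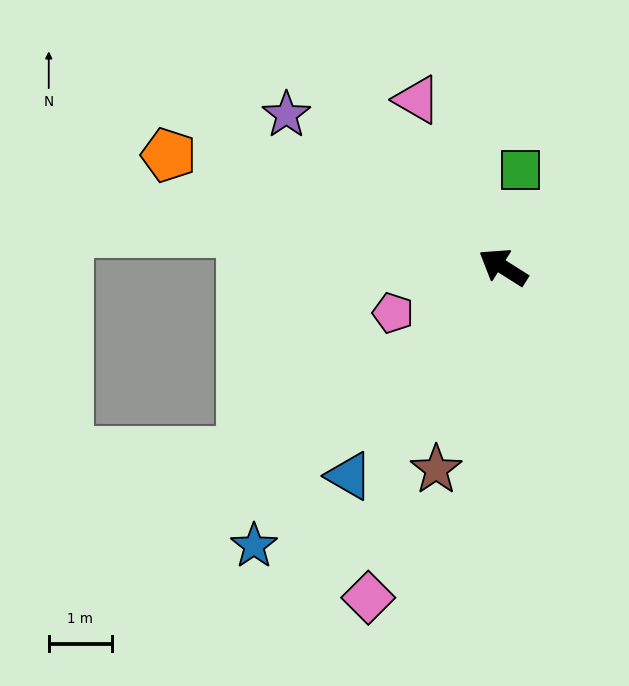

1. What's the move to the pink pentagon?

turn left 55°, forward 1.9 m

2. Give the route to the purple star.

turn right 3°, forward 4.2 m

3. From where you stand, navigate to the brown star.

turn left 104°, forward 3.4 m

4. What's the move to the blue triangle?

turn left 86°, forward 4.1 m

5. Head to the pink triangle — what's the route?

turn right 31°, forward 3.0 m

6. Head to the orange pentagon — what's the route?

turn left 14°, forward 5.6 m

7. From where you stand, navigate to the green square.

turn right 68°, forward 1.6 m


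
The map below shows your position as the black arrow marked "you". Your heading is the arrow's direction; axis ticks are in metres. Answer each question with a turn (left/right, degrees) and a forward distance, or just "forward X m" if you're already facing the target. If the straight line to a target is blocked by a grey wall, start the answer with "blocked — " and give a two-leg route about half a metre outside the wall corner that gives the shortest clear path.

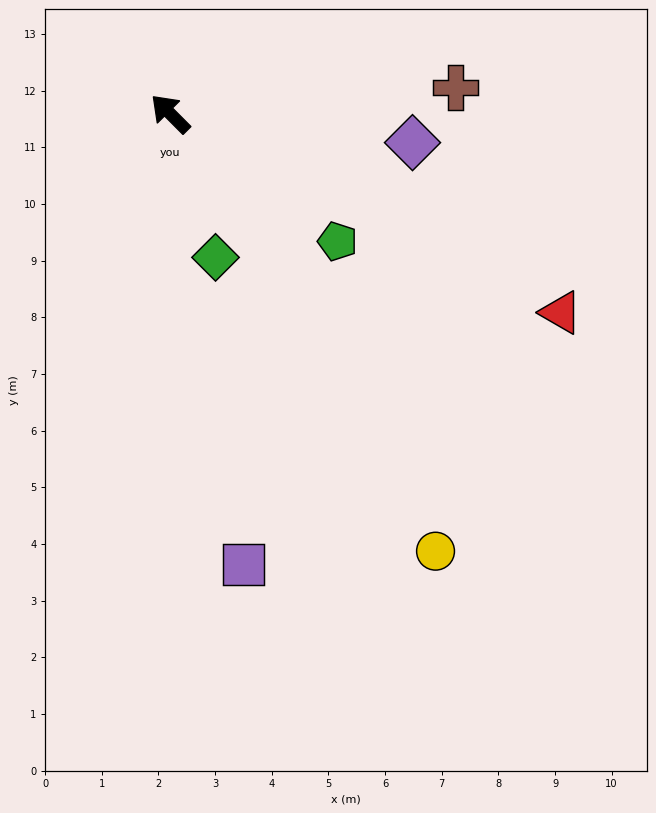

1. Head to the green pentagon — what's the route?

turn right 172°, forward 3.7 m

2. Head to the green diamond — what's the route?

turn left 153°, forward 2.7 m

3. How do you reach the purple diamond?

turn right 142°, forward 4.3 m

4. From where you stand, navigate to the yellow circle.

turn left 166°, forward 9.0 m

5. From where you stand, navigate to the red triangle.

turn right 162°, forward 7.7 m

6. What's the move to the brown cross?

turn right 130°, forward 5.1 m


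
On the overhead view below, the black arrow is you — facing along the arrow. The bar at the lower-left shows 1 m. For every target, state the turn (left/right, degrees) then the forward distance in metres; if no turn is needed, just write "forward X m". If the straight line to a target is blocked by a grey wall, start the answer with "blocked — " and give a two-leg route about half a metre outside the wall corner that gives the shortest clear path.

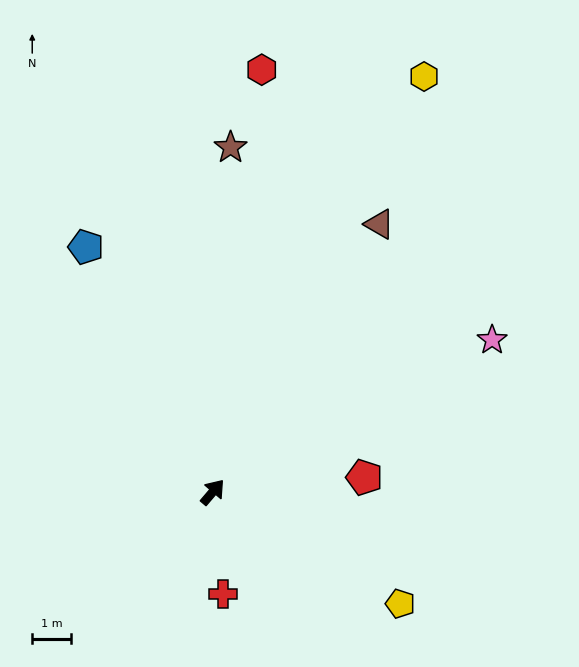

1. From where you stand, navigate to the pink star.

turn right 21°, forward 8.2 m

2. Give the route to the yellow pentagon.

turn right 80°, forward 5.6 m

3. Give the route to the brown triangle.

turn left 9°, forward 8.2 m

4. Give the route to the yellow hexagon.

turn left 13°, forward 12.0 m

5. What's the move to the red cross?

turn right 134°, forward 2.6 m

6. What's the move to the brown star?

turn left 37°, forward 8.9 m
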